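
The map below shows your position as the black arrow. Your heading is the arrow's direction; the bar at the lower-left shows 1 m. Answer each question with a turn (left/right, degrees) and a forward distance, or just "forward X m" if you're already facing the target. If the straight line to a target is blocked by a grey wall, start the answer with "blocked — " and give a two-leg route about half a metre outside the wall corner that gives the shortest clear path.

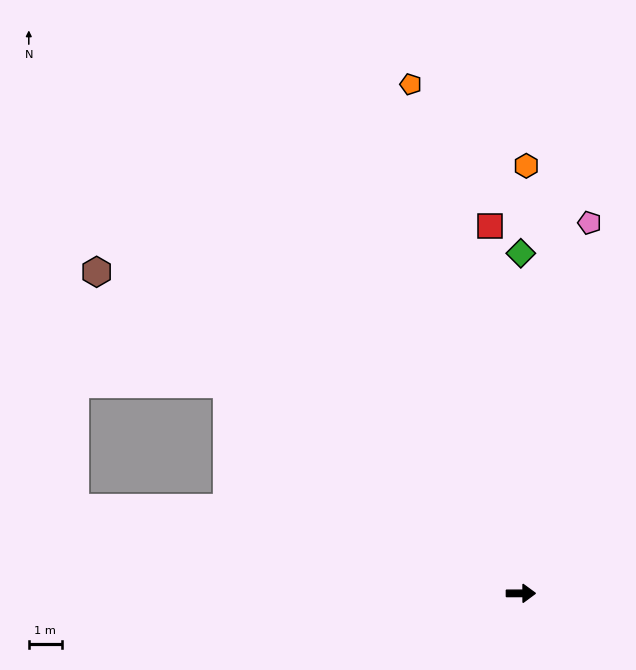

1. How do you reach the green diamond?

turn left 90°, forward 10.4 m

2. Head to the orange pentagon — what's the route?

turn left 102°, forward 15.9 m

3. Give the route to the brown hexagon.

turn left 143°, forward 16.2 m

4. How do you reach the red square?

turn left 95°, forward 11.2 m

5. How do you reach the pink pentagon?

turn left 79°, forward 11.5 m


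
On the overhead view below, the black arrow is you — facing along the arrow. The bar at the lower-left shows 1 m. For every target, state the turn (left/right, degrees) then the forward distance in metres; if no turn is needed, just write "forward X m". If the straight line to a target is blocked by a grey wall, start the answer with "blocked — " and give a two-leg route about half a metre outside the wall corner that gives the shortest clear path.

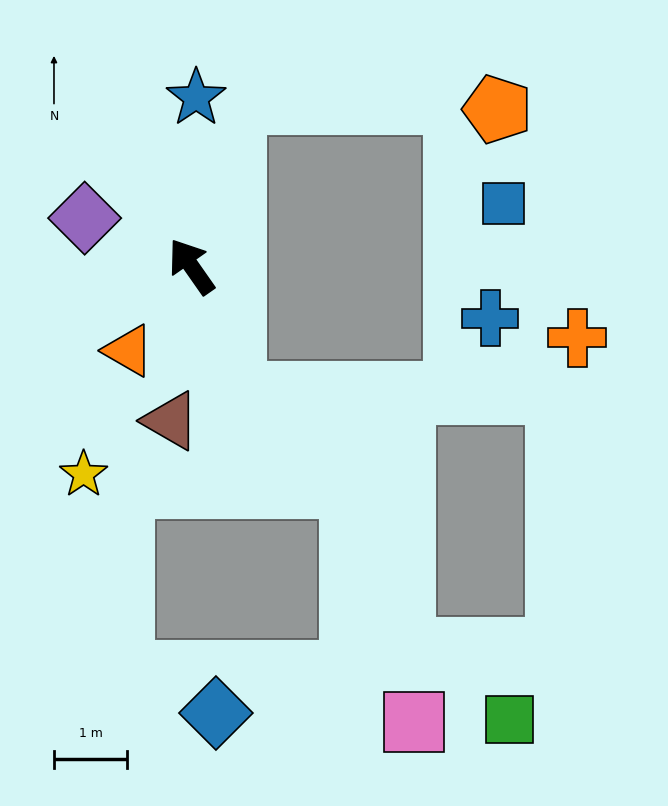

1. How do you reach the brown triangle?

turn left 137°, forward 2.1 m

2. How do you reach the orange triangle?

turn left 108°, forward 1.4 m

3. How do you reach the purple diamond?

turn left 31°, forward 1.6 m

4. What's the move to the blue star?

turn right 37°, forward 2.3 m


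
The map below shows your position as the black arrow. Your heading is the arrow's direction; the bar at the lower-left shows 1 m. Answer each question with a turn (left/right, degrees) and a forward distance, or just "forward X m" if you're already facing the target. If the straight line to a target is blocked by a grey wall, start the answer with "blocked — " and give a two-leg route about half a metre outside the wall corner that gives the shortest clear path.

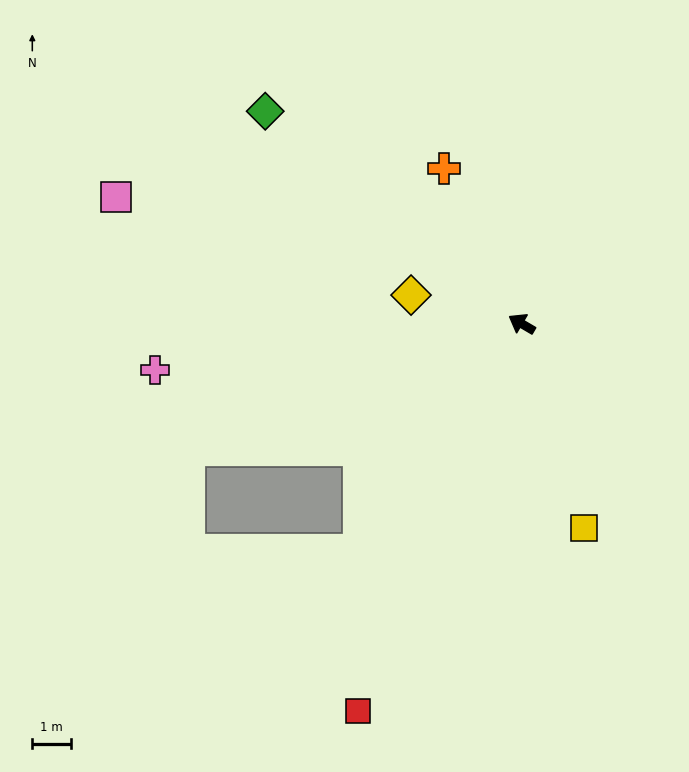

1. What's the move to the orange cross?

turn right 33°, forward 4.5 m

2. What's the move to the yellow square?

turn left 137°, forward 5.6 m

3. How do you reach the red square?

turn left 98°, forward 11.0 m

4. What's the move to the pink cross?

turn left 38°, forward 9.7 m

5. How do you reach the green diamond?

turn right 9°, forward 8.7 m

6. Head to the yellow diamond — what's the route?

turn left 16°, forward 3.0 m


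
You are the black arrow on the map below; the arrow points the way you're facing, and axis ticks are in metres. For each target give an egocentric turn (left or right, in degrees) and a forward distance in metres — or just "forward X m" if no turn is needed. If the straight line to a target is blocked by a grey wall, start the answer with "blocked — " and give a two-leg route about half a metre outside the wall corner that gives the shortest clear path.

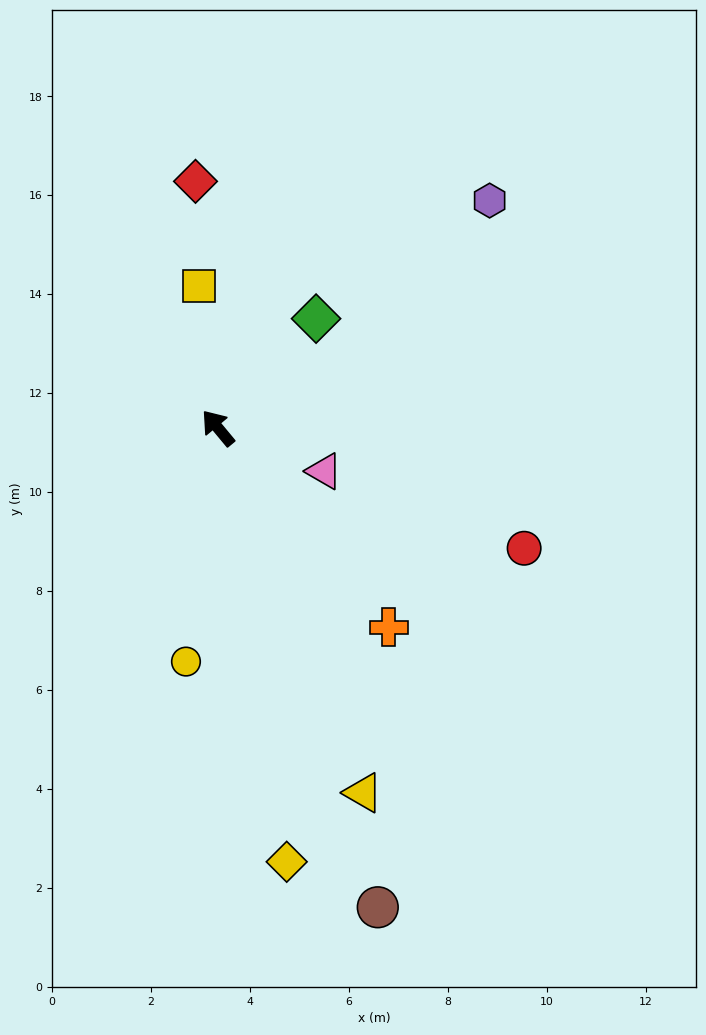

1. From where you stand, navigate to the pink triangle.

turn right 152°, forward 2.3 m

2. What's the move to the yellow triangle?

turn left 162°, forward 7.9 m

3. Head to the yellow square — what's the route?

turn right 32°, forward 2.9 m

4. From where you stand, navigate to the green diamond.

turn right 82°, forward 3.0 m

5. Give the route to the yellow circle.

turn left 133°, forward 4.8 m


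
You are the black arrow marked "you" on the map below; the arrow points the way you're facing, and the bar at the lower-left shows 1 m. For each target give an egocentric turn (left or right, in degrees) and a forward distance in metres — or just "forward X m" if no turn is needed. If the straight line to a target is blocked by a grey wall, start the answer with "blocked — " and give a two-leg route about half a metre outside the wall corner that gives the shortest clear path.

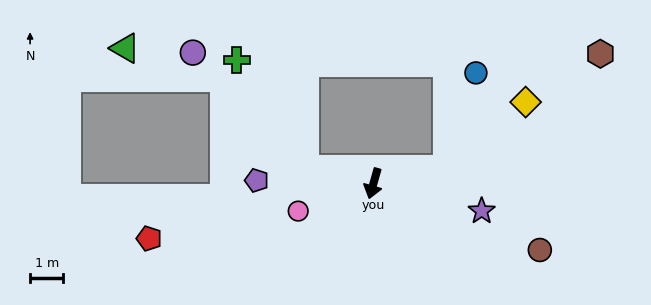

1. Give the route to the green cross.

blocked — turn right 86°, forward 2.1 m, then turn right 46°, forward 3.9 m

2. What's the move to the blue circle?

blocked — turn left 117°, forward 2.3 m, then turn left 62°, forward 3.0 m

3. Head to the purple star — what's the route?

turn left 92°, forward 3.3 m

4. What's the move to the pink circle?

turn right 54°, forward 2.4 m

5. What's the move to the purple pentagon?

turn right 76°, forward 3.5 m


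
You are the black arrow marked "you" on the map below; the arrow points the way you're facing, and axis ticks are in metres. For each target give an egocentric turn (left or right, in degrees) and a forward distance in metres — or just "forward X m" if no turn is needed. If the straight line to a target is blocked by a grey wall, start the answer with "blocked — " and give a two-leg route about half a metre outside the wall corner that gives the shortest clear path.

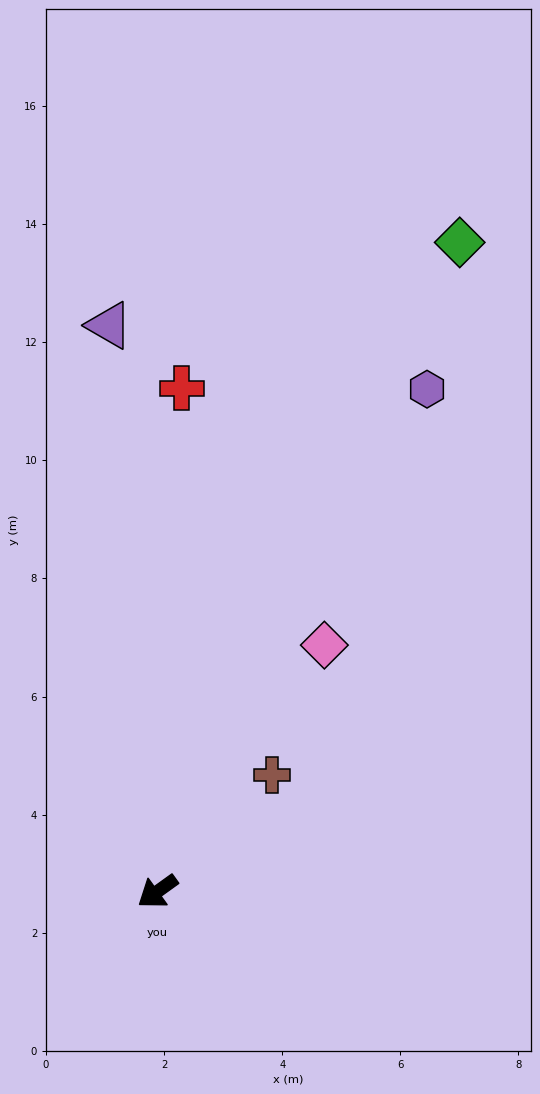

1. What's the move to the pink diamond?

turn right 160°, forward 5.0 m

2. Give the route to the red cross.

turn right 129°, forward 8.5 m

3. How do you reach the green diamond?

turn right 151°, forward 12.1 m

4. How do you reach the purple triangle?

turn right 121°, forward 9.6 m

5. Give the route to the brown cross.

turn right 170°, forward 2.8 m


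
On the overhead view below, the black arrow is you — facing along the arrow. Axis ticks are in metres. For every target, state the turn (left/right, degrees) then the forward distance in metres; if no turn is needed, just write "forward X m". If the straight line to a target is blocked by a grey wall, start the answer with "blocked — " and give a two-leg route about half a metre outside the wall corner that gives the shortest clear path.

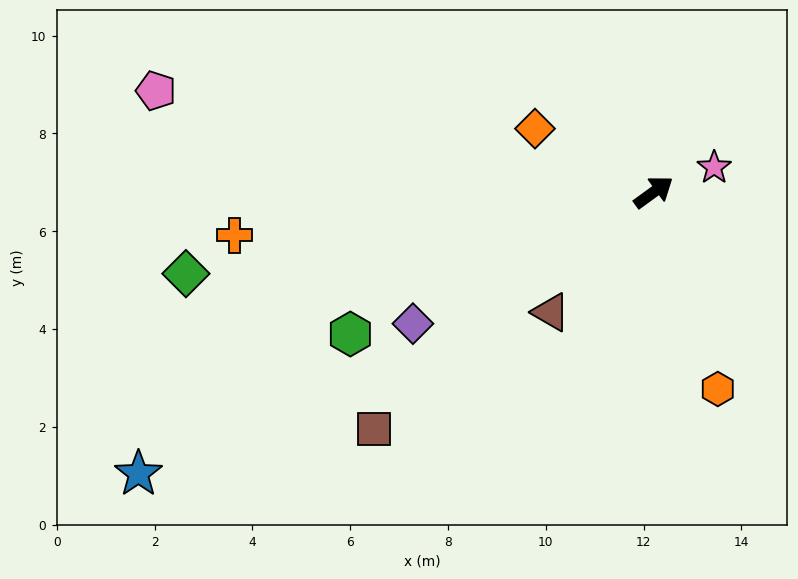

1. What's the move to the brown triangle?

turn right 167°, forward 3.2 m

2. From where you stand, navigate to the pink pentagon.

turn left 132°, forward 10.4 m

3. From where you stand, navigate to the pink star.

turn right 14°, forward 1.3 m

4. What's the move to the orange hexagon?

turn right 108°, forward 4.2 m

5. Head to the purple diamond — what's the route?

turn left 173°, forward 5.6 m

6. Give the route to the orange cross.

turn left 150°, forward 8.6 m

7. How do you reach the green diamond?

turn left 154°, forward 9.7 m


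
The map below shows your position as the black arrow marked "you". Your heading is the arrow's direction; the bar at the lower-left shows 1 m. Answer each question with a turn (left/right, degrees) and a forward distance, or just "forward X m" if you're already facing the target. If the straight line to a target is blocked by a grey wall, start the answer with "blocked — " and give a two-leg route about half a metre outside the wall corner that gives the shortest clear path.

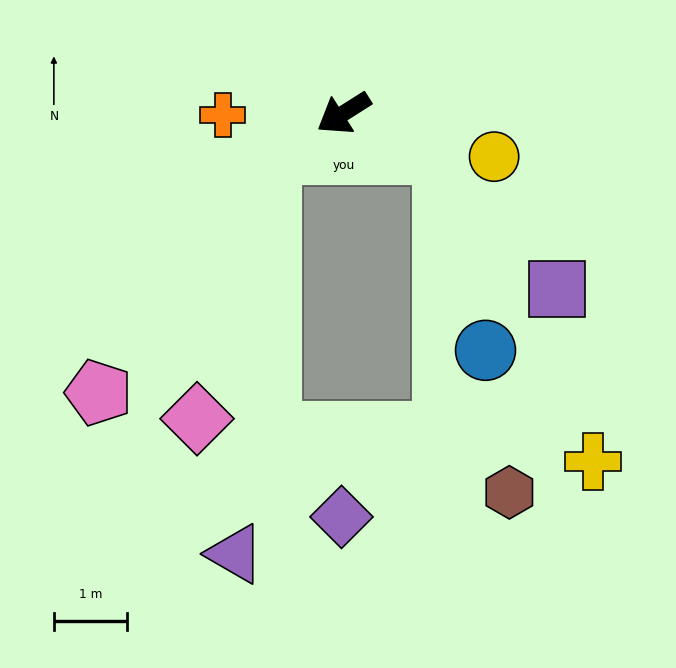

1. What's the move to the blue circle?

blocked — turn left 126°, forward 1.5 m, then turn right 56°, forward 2.7 m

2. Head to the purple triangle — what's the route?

blocked — turn right 4°, forward 1.1 m, then turn left 57°, forward 5.5 m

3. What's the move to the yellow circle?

turn left 132°, forward 2.1 m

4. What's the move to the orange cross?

turn right 31°, forward 1.6 m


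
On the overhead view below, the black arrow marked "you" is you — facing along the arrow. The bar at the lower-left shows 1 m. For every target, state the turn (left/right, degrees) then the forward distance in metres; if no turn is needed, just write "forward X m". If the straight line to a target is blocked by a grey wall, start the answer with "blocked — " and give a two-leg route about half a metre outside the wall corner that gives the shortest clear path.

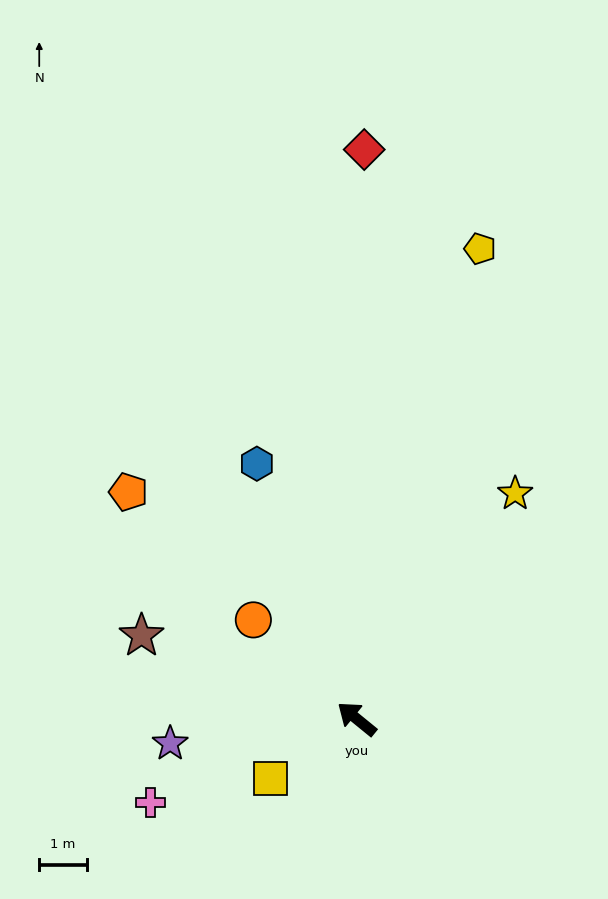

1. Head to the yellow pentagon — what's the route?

turn right 66°, forward 10.2 m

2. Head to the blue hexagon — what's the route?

turn right 29°, forward 5.7 m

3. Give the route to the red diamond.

turn right 52°, forward 11.9 m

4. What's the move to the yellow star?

turn right 86°, forward 5.8 m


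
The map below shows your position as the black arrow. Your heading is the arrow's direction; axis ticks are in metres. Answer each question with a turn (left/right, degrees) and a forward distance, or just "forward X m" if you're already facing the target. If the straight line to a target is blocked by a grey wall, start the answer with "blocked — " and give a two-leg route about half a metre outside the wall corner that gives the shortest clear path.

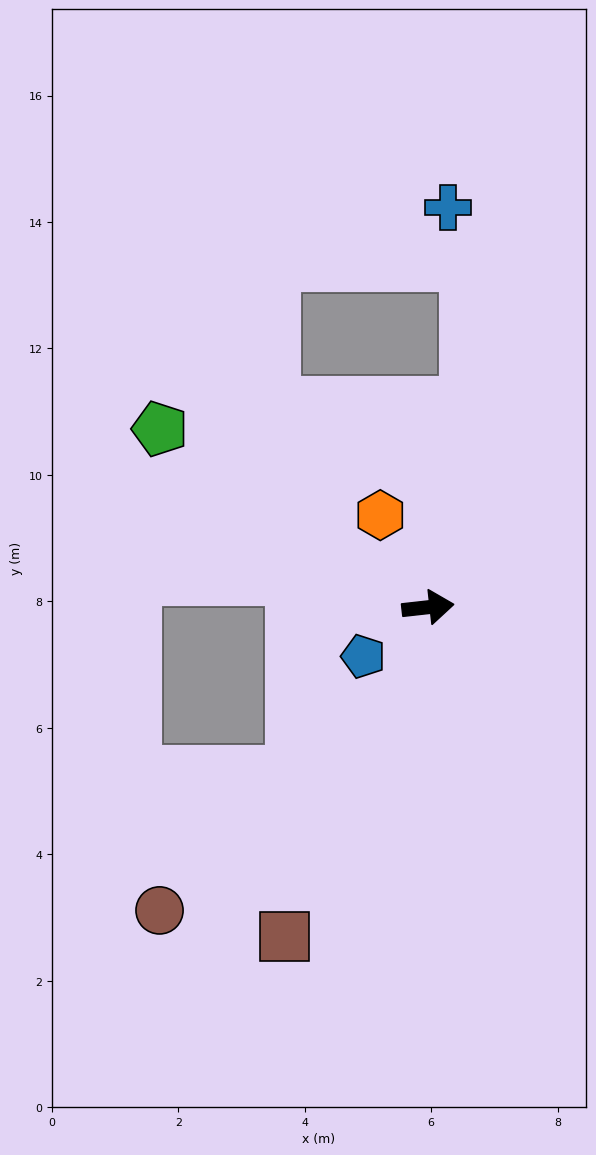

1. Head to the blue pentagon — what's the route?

turn right 149°, forward 1.3 m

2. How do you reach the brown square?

turn right 120°, forward 5.7 m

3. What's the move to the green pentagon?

turn left 140°, forward 5.1 m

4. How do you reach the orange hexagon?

turn left 111°, forward 1.6 m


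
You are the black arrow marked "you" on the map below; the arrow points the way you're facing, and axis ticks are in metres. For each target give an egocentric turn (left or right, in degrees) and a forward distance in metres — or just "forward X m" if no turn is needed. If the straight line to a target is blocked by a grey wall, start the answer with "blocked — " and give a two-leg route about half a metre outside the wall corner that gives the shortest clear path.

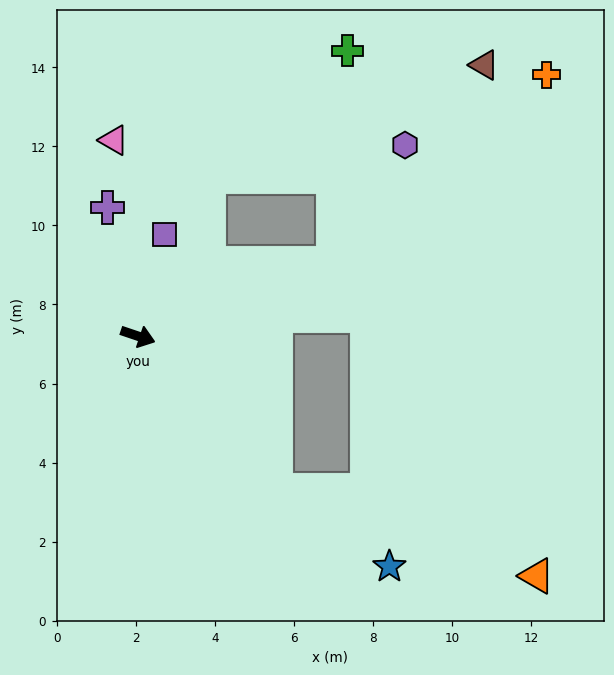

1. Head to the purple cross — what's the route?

turn left 122°, forward 3.3 m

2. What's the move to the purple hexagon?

blocked — turn left 39°, forward 5.3 m, then turn left 38°, forward 3.5 m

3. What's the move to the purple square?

turn left 94°, forward 2.7 m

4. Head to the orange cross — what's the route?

blocked — turn left 39°, forward 5.3 m, then turn left 21°, forward 7.2 m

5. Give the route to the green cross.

blocked — turn left 39°, forward 5.3 m, then turn left 66°, forward 5.4 m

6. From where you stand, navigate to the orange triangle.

blocked — turn right 29°, forward 5.2 m, then turn left 29°, forward 6.9 m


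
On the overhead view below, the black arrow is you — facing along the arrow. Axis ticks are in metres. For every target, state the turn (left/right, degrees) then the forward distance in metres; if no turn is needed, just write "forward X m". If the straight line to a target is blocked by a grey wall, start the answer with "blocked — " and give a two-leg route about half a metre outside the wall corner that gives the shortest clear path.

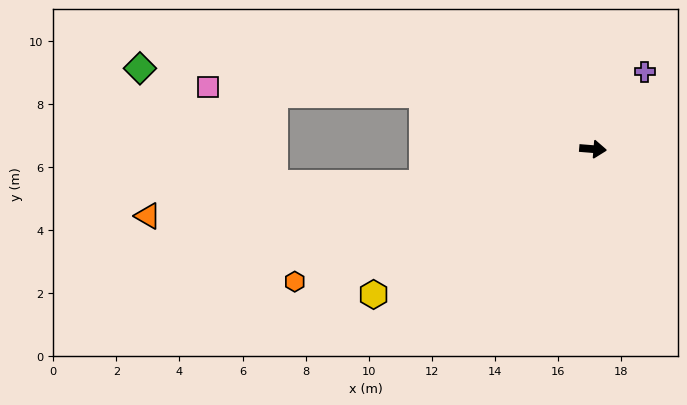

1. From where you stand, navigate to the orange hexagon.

turn right 151°, forward 10.3 m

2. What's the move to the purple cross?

turn left 61°, forward 2.9 m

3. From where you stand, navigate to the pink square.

blocked — turn left 167°, forward 5.7 m, then turn left 16°, forward 6.8 m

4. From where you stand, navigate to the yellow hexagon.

turn right 142°, forward 8.3 m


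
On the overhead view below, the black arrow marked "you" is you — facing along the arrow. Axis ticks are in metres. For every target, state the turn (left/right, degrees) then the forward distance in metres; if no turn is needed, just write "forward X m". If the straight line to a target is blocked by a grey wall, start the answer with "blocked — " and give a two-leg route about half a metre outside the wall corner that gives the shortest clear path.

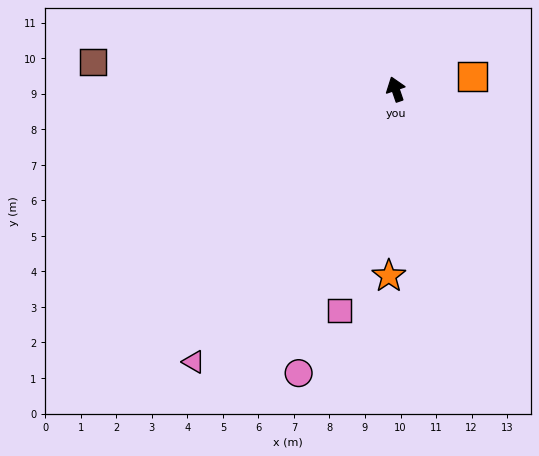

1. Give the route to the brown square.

turn left 66°, forward 8.6 m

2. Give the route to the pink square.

turn left 147°, forward 6.4 m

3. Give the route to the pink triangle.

turn left 125°, forward 9.5 m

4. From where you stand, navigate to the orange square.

turn right 99°, forward 2.2 m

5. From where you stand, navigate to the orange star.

turn left 159°, forward 5.3 m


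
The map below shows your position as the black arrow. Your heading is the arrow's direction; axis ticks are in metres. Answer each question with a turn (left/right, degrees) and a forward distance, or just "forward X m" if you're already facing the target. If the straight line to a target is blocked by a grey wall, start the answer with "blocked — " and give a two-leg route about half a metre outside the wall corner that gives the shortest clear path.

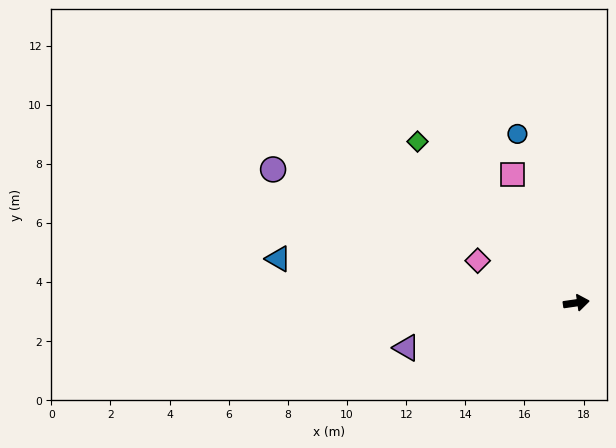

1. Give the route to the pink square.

turn left 108°, forward 4.8 m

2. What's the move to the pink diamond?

turn left 149°, forward 3.6 m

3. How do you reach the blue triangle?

turn left 163°, forward 10.2 m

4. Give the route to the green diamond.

turn left 126°, forward 7.7 m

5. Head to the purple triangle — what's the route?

turn right 173°, forward 5.9 m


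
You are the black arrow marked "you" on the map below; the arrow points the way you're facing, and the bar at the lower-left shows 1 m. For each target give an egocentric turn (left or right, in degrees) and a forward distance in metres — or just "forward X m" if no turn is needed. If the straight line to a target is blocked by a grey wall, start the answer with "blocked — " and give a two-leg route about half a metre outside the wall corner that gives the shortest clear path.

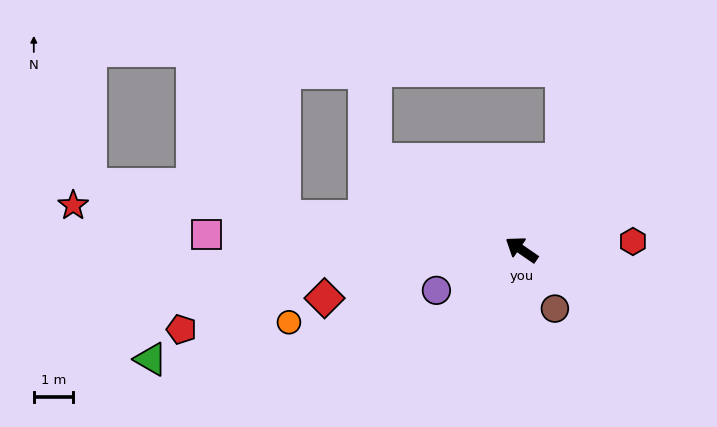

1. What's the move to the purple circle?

turn left 60°, forward 2.4 m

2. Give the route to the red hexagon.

turn right 141°, forward 2.9 m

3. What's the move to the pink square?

turn left 32°, forward 8.1 m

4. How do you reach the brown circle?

turn left 154°, forward 1.7 m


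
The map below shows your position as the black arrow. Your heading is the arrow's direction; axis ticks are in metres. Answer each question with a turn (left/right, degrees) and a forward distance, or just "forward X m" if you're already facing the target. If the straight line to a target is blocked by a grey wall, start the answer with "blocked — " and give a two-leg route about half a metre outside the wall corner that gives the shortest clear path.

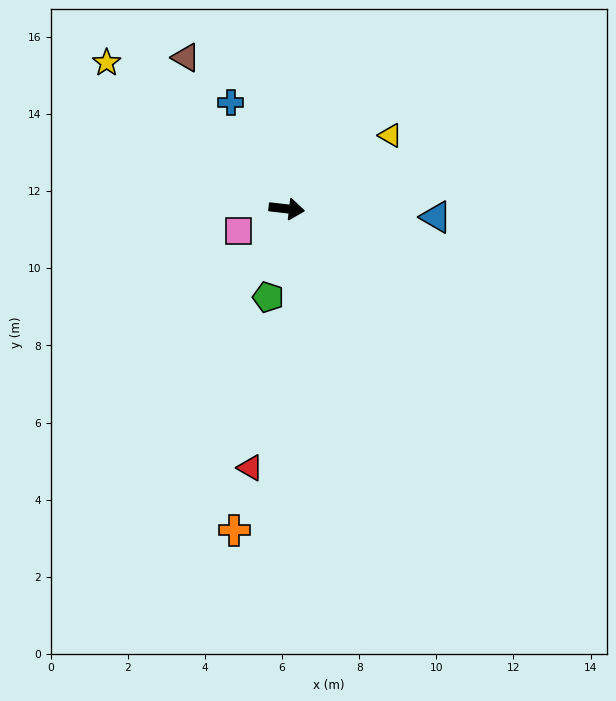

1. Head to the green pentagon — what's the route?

turn right 95°, forward 2.3 m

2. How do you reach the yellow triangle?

turn left 42°, forward 3.3 m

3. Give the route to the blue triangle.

turn left 3°, forward 3.9 m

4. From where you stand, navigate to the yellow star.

turn left 147°, forward 6.0 m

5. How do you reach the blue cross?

turn left 124°, forward 3.1 m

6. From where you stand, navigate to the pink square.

turn right 149°, forward 1.4 m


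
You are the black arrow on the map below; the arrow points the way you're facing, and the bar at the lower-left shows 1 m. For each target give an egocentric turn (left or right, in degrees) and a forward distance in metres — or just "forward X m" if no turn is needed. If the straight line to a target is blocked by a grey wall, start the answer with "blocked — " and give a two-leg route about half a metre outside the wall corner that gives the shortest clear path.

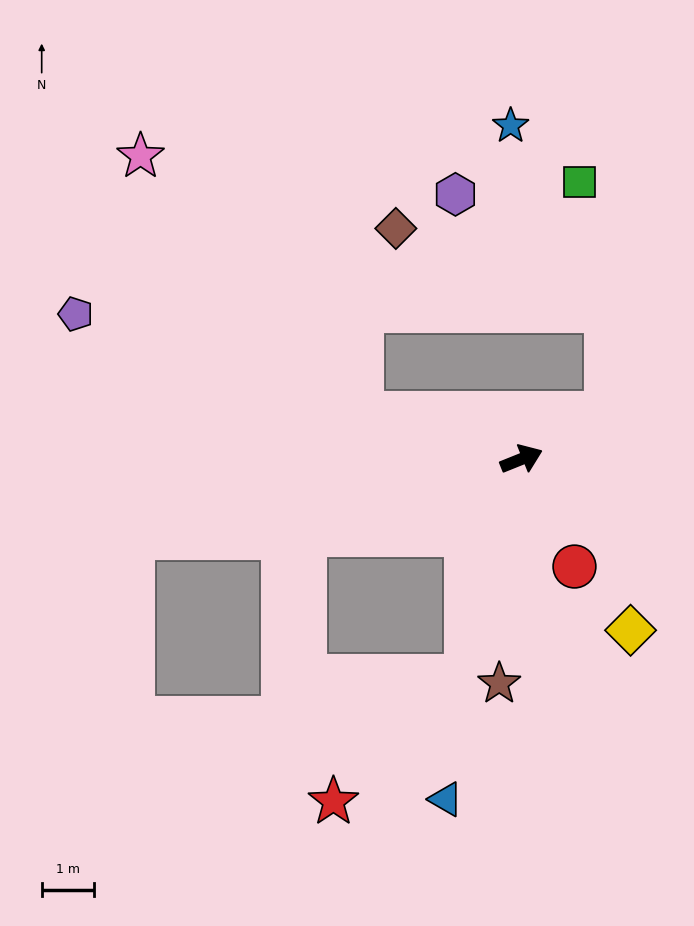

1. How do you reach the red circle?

turn right 86°, forward 2.3 m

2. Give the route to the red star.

blocked — turn right 126°, forward 4.2 m, then turn right 33°, forward 3.5 m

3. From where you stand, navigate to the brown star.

turn right 118°, forward 4.3 m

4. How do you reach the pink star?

blocked — turn left 142°, forward 3.1 m, then turn right 33°, forward 6.4 m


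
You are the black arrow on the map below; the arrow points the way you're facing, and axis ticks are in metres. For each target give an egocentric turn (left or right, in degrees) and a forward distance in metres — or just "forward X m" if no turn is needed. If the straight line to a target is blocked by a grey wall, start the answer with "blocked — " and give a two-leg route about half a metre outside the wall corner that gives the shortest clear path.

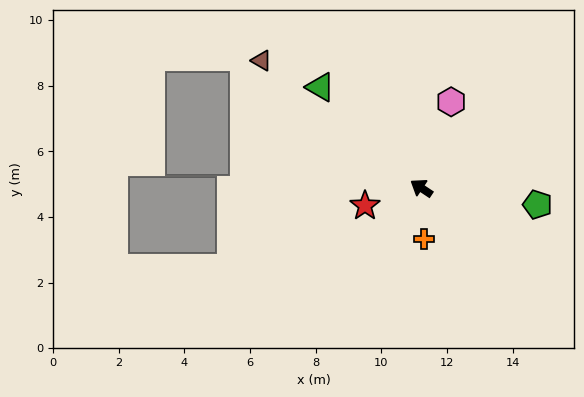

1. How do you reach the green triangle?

turn right 11°, forward 4.4 m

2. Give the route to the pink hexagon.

turn right 75°, forward 2.8 m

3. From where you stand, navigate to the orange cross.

turn left 127°, forward 1.6 m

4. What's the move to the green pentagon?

turn right 154°, forward 3.6 m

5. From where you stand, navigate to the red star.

turn left 51°, forward 1.8 m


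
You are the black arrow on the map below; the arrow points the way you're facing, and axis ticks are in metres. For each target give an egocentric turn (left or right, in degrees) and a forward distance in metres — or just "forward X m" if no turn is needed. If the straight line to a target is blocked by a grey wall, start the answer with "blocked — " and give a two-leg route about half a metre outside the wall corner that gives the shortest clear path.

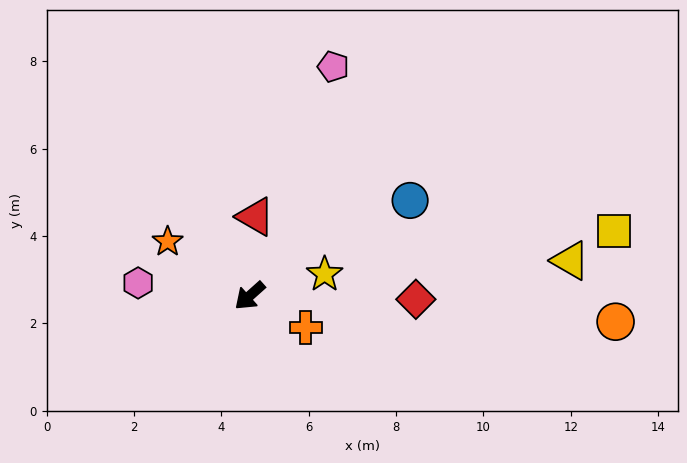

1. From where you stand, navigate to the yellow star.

turn left 154°, forward 1.8 m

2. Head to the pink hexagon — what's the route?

turn right 48°, forward 2.6 m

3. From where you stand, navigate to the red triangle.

turn right 136°, forward 1.8 m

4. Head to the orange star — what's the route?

turn right 75°, forward 2.3 m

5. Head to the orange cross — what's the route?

turn left 109°, forward 1.5 m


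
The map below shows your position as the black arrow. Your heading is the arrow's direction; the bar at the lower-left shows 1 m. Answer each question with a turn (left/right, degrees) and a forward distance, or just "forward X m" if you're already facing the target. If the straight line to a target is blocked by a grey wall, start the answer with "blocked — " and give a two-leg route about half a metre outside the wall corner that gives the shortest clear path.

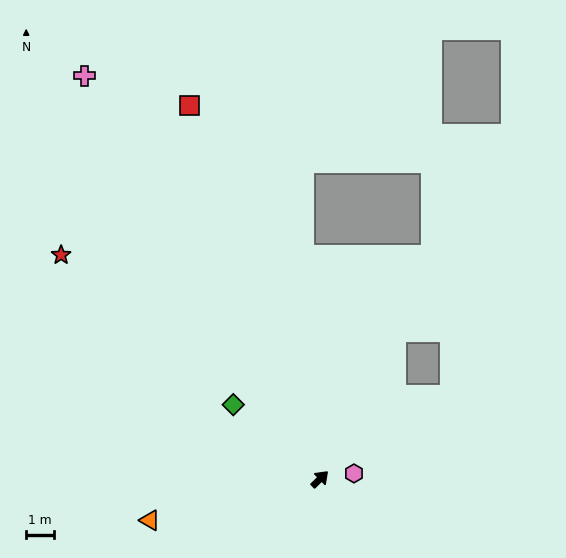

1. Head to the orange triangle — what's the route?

turn left 149°, forward 6.4 m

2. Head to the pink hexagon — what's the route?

turn right 35°, forward 1.3 m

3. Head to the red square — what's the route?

turn left 65°, forward 14.5 m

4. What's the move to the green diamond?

turn left 95°, forward 4.2 m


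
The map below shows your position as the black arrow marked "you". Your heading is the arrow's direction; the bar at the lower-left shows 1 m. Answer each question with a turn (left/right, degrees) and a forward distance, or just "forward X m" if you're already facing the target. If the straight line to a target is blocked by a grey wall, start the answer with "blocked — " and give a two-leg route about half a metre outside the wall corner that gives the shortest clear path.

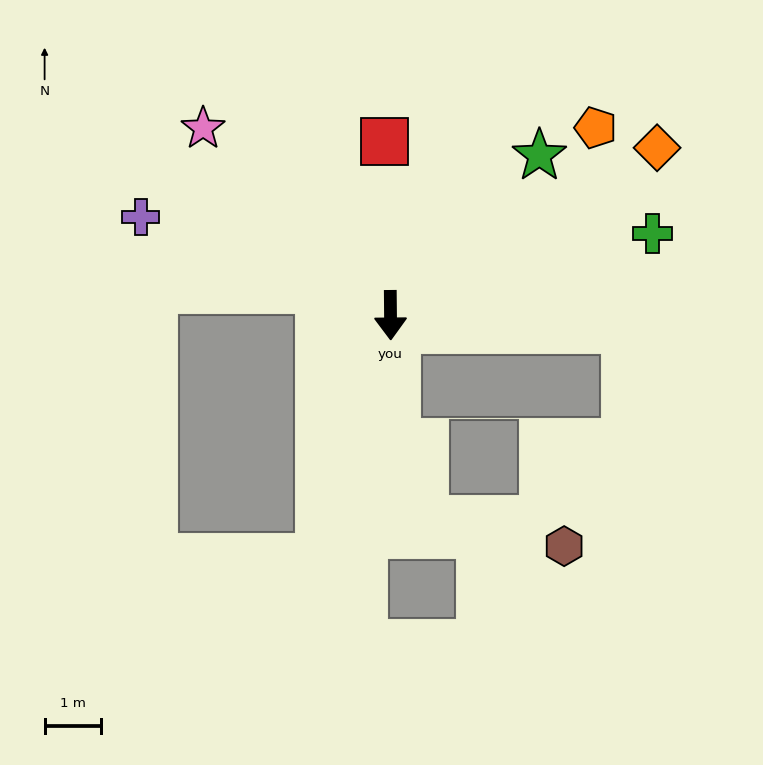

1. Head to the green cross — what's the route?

turn left 107°, forward 4.9 m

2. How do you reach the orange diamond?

turn left 122°, forward 5.6 m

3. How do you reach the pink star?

turn right 135°, forward 4.7 m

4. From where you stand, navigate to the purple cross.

turn right 112°, forward 4.8 m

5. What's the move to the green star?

turn left 136°, forward 3.9 m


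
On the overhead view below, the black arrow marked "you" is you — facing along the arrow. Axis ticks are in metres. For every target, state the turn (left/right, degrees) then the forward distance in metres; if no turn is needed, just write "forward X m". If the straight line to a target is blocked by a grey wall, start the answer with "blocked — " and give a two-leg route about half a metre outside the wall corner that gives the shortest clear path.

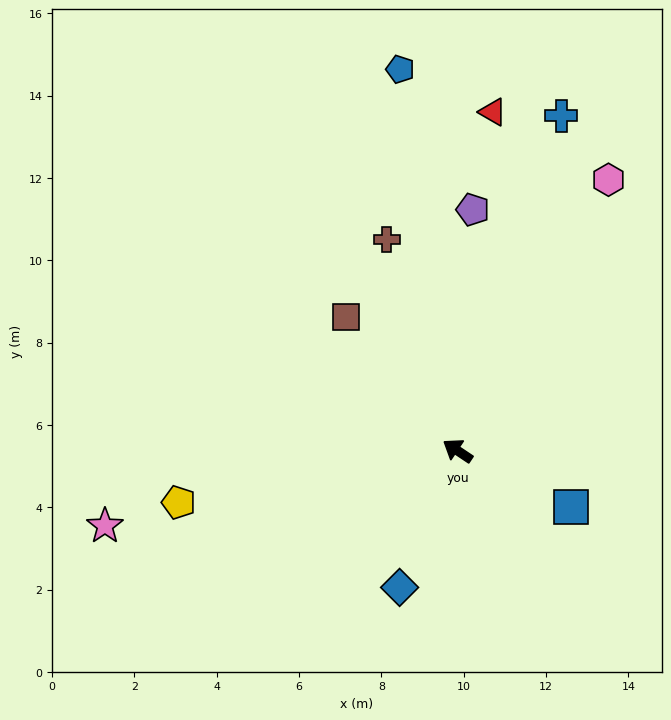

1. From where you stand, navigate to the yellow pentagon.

turn left 44°, forward 6.9 m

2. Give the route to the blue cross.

turn right 73°, forward 8.5 m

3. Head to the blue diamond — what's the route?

turn left 101°, forward 3.6 m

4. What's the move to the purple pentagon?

turn right 60°, forward 5.9 m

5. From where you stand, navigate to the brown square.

turn right 16°, forward 4.2 m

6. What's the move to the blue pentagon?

turn right 48°, forward 9.4 m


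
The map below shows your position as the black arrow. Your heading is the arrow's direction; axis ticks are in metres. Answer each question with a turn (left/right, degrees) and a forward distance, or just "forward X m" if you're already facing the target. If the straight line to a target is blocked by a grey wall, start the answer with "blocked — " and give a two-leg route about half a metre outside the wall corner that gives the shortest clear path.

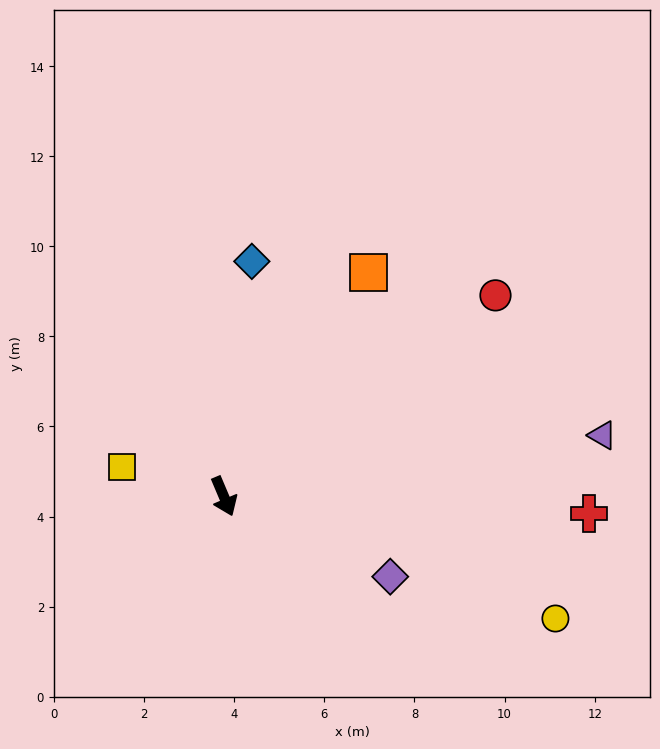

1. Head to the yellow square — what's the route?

turn right 129°, forward 2.3 m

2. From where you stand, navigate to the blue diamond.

turn left 150°, forward 5.3 m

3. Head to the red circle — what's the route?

turn left 104°, forward 7.5 m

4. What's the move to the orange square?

turn left 124°, forward 5.9 m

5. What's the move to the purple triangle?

turn left 76°, forward 8.5 m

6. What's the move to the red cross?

turn left 64°, forward 8.1 m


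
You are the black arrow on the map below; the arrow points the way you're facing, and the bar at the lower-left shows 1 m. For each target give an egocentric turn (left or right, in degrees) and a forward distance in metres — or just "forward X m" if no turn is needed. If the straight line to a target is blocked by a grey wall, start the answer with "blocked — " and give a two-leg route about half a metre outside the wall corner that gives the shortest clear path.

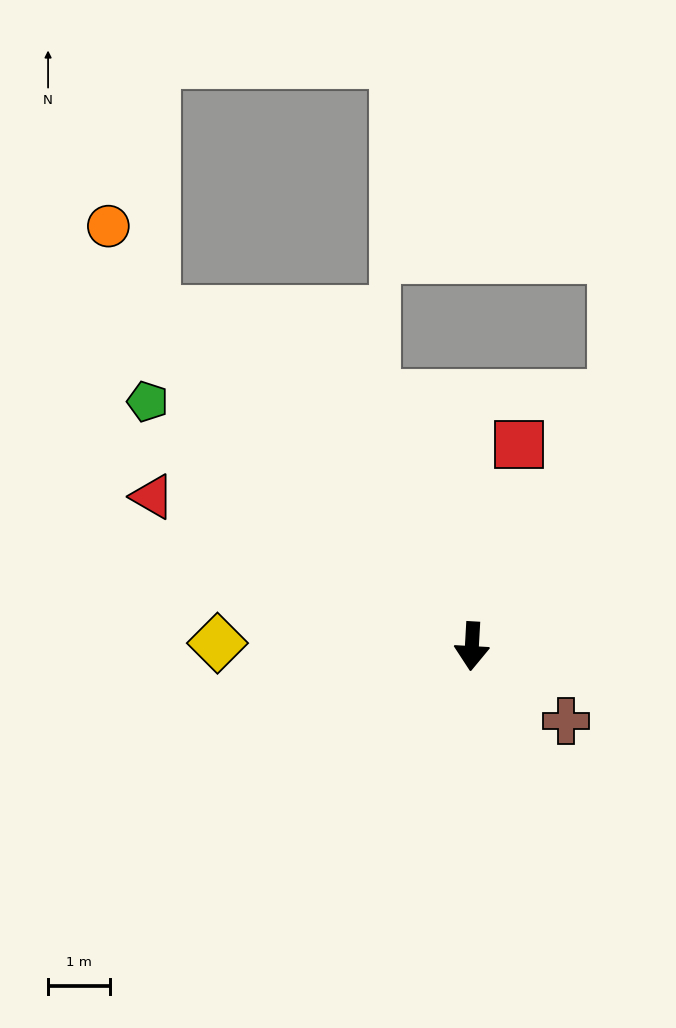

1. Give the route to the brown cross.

turn left 55°, forward 1.9 m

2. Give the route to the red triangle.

turn right 112°, forward 5.7 m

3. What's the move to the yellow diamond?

turn right 87°, forward 4.1 m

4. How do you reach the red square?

turn left 170°, forward 3.3 m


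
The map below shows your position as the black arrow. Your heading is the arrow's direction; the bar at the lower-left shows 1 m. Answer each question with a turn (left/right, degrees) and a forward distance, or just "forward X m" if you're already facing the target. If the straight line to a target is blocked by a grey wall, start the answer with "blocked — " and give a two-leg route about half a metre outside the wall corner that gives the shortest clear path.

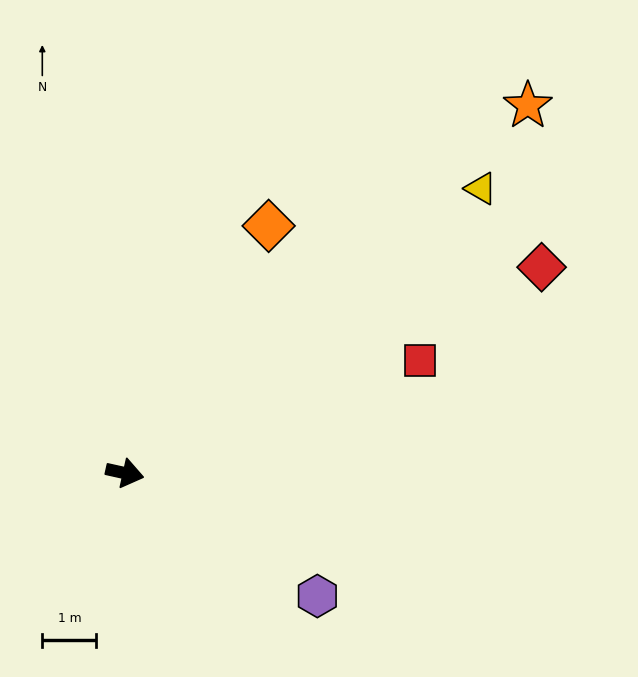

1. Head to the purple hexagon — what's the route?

turn right 20°, forward 4.2 m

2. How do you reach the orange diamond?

turn left 72°, forward 5.3 m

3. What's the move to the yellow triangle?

turn left 51°, forward 8.4 m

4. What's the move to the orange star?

turn left 55°, forward 10.1 m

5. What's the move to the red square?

turn left 33°, forward 5.8 m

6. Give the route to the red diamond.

turn left 39°, forward 8.6 m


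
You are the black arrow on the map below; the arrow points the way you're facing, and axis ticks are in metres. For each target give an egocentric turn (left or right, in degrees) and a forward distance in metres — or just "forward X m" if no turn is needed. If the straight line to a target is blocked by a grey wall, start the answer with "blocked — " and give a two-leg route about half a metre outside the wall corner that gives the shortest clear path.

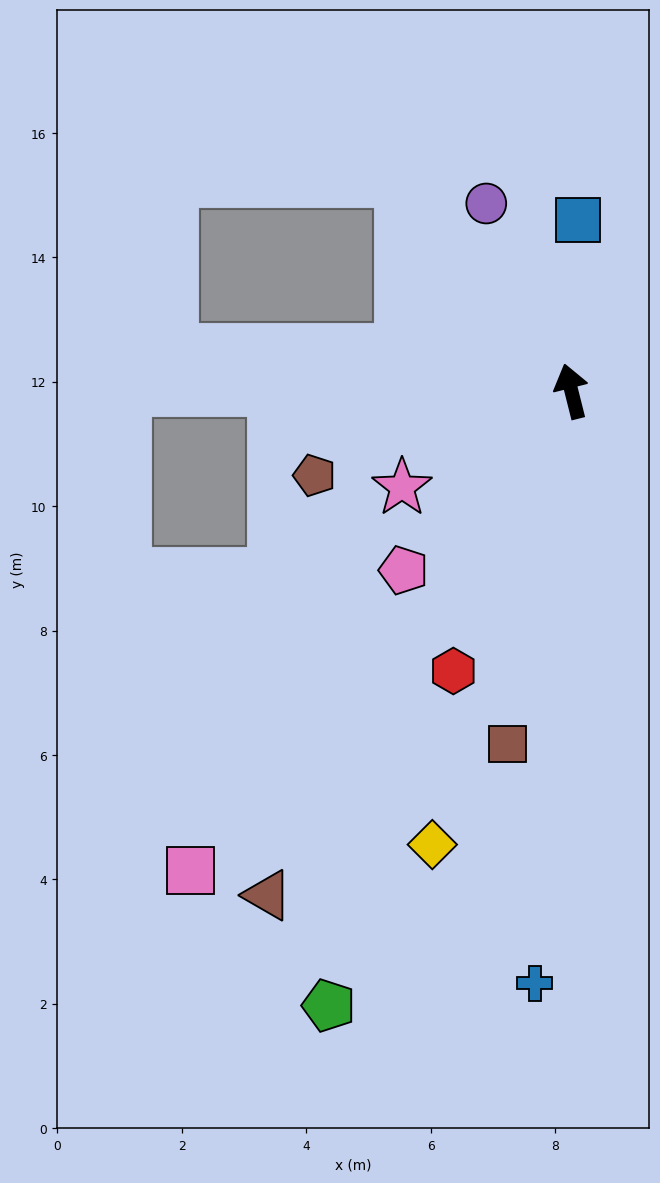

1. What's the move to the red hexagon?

turn left 143°, forward 4.9 m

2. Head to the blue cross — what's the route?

turn left 162°, forward 9.5 m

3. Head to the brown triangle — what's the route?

turn left 135°, forward 9.5 m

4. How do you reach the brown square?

turn left 156°, forward 5.8 m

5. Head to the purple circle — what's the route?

turn left 10°, forward 3.3 m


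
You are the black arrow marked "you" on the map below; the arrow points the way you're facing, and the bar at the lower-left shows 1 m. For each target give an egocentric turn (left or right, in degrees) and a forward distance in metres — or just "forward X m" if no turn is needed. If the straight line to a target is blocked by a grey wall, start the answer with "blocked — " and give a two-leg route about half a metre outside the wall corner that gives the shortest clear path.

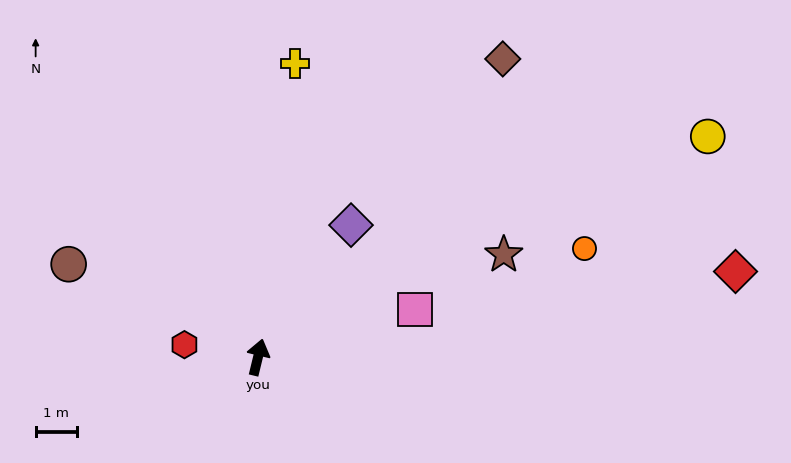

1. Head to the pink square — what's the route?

turn right 59°, forward 4.0 m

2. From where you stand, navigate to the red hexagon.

turn left 94°, forward 1.8 m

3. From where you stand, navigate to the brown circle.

turn left 77°, forward 5.1 m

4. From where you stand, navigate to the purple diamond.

turn right 22°, forward 3.9 m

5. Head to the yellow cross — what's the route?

turn left 7°, forward 7.1 m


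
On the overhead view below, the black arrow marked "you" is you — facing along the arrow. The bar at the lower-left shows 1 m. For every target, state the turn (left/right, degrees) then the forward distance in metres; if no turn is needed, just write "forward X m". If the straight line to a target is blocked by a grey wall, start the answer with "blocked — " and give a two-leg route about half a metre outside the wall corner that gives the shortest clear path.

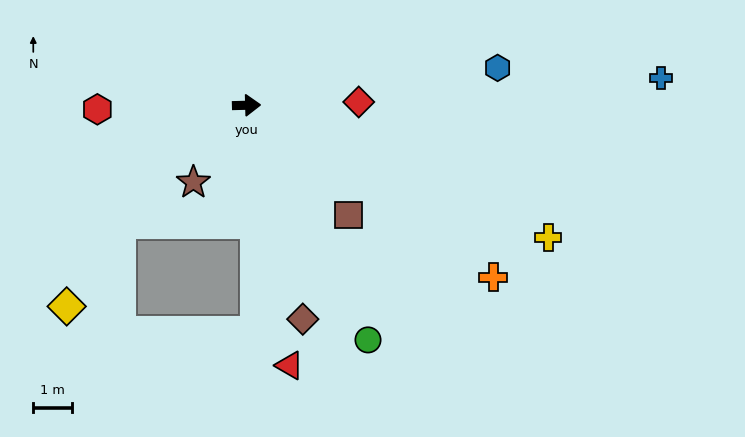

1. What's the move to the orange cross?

turn right 36°, forward 7.9 m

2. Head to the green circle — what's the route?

turn right 64°, forward 6.9 m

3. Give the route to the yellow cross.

turn right 25°, forward 8.6 m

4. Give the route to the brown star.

turn right 126°, forward 2.4 m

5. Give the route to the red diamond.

forward 2.9 m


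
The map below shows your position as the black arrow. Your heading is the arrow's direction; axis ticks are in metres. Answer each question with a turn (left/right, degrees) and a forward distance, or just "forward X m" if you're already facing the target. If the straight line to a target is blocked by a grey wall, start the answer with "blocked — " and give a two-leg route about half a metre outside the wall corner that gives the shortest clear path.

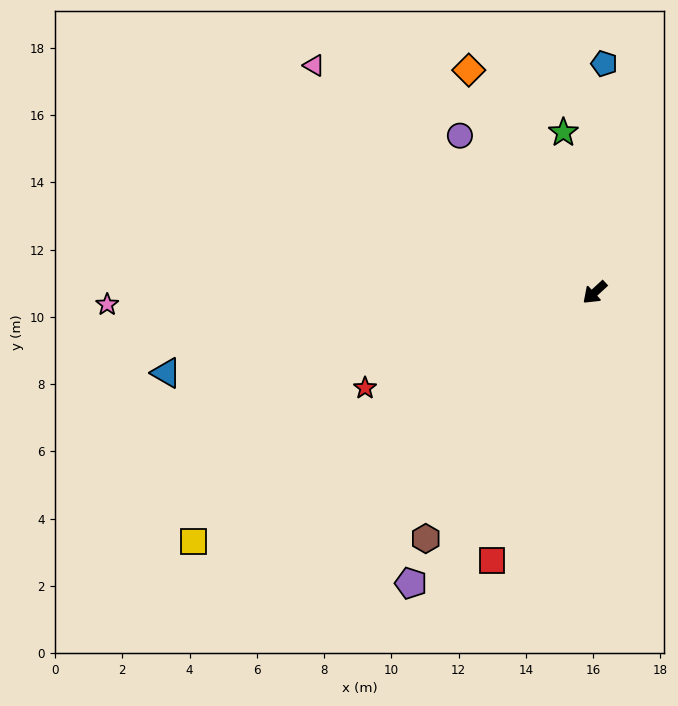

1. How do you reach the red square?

turn left 26°, forward 8.5 m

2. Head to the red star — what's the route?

turn right 20°, forward 7.4 m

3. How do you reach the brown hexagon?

turn left 13°, forward 8.9 m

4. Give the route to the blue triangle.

turn right 32°, forward 13.0 m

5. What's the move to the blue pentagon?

turn right 135°, forward 6.8 m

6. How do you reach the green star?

turn right 122°, forward 4.9 m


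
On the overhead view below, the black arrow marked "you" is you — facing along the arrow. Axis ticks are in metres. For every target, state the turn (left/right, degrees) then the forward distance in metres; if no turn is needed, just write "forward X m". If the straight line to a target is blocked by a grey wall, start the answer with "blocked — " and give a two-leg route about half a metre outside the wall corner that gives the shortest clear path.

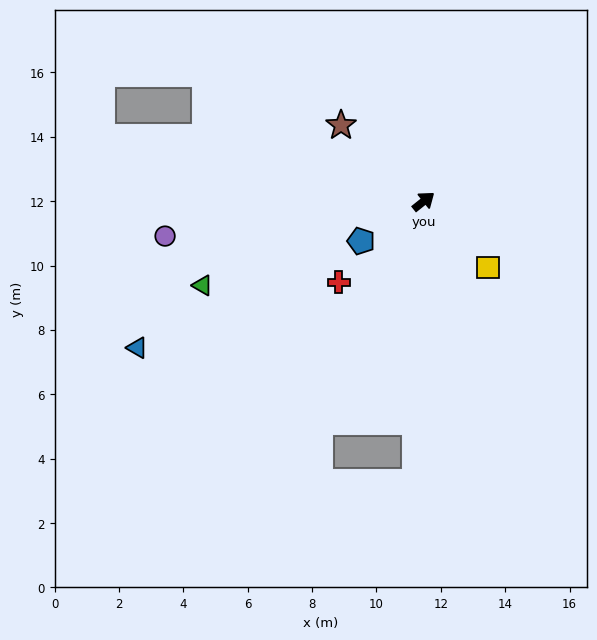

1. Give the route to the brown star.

turn left 99°, forward 3.5 m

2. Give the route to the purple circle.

turn left 149°, forward 8.1 m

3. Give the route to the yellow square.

turn right 84°, forward 2.9 m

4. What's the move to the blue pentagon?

turn left 174°, forward 2.3 m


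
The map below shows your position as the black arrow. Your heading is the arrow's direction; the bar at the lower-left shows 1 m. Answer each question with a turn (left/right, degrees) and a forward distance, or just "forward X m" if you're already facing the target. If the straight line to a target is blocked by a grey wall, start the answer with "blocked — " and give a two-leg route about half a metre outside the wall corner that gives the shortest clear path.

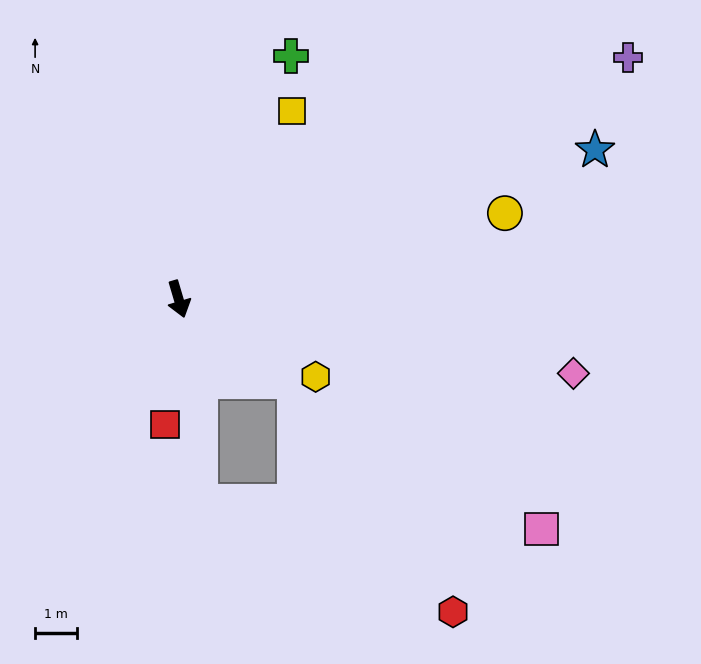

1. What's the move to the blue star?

turn left 93°, forward 10.5 m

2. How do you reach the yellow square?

turn left 133°, forward 5.2 m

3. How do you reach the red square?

turn right 23°, forward 3.0 m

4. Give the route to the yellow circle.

turn left 88°, forward 8.0 m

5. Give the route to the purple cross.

turn left 102°, forward 12.2 m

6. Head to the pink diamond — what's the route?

turn left 63°, forward 9.6 m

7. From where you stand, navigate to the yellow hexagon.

turn left 44°, forward 3.8 m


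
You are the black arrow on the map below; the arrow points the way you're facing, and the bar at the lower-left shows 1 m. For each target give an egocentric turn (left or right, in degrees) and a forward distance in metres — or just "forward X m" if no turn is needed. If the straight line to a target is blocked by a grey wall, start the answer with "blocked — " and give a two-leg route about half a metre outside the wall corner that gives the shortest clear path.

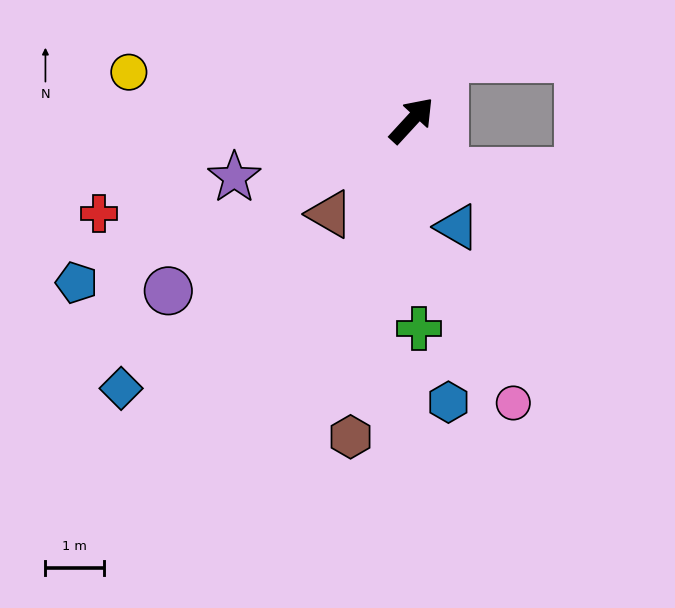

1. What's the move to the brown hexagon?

turn right 148°, forward 5.5 m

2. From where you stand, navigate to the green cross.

turn right 135°, forward 3.6 m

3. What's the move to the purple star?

turn left 150°, forward 3.2 m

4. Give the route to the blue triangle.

turn right 114°, forward 2.0 m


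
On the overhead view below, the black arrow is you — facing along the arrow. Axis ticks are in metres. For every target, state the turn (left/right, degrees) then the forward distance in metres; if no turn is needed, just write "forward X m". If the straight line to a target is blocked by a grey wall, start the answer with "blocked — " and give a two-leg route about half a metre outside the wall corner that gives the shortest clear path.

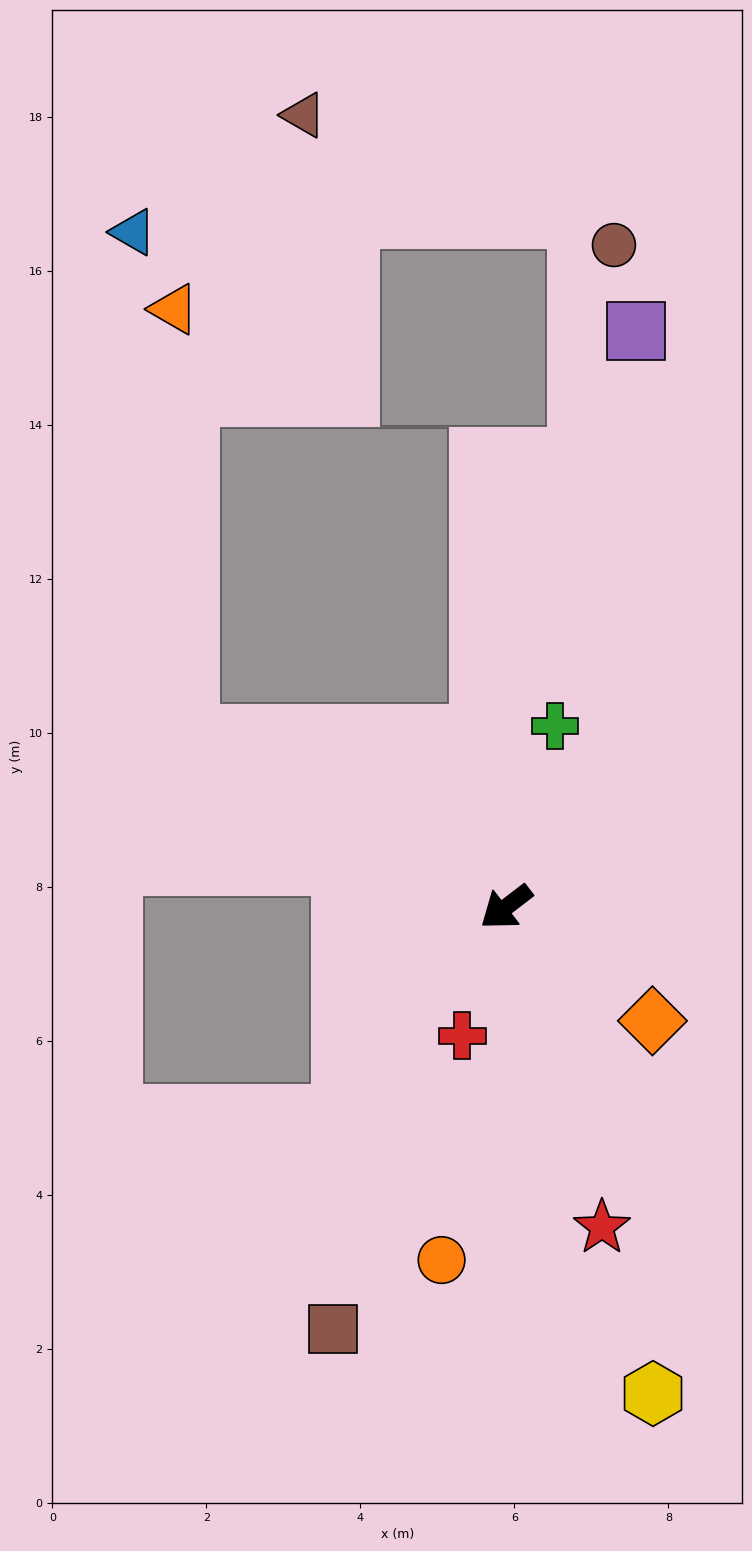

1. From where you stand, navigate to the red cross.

turn left 34°, forward 1.8 m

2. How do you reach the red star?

turn left 69°, forward 4.3 m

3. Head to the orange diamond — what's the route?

turn left 105°, forward 2.4 m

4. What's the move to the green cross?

turn right 143°, forward 2.4 m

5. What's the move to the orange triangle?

blocked — turn right 65°, forward 4.7 m, then turn right 61°, forward 5.6 m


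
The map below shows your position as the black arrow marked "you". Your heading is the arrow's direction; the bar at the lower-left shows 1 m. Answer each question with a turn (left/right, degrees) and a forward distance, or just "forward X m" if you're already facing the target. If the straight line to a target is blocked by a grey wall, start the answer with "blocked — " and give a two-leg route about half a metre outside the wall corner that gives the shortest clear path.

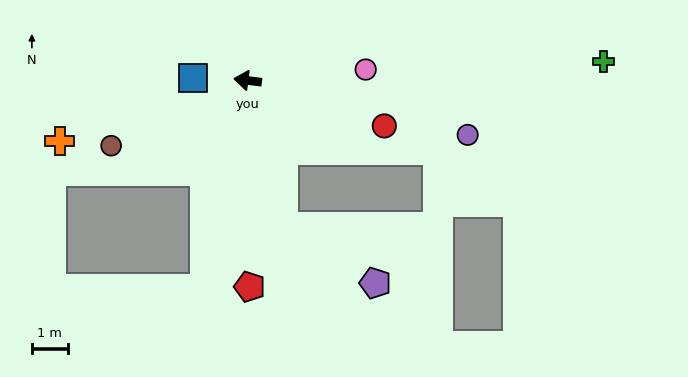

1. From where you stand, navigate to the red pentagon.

turn left 98°, forward 5.7 m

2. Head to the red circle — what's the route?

turn left 169°, forward 4.0 m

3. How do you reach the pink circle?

turn right 167°, forward 3.3 m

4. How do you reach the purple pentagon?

blocked — turn left 111°, forward 4.2 m, then turn left 45°, forward 3.0 m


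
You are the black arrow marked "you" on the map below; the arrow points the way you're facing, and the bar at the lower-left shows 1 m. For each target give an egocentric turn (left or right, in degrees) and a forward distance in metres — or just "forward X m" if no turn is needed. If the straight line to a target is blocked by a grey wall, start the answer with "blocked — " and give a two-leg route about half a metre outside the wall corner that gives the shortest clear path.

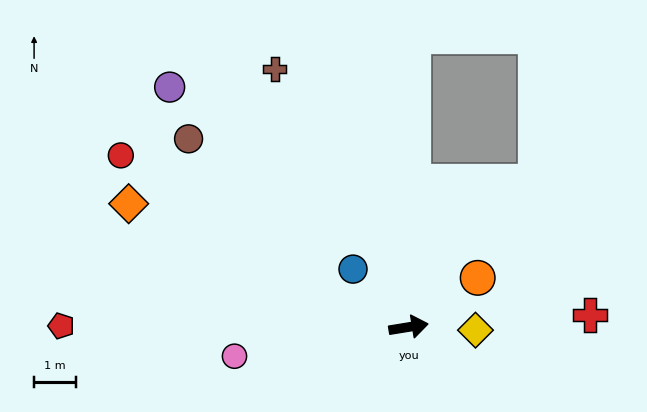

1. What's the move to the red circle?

turn left 140°, forward 8.0 m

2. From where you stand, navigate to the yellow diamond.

turn right 12°, forward 1.6 m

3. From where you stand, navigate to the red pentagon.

turn left 171°, forward 8.3 m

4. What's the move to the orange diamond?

turn left 147°, forward 7.3 m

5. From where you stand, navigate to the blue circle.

turn left 125°, forward 1.9 m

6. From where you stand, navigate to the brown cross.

turn left 108°, forward 6.9 m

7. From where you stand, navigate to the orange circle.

turn left 26°, forward 2.0 m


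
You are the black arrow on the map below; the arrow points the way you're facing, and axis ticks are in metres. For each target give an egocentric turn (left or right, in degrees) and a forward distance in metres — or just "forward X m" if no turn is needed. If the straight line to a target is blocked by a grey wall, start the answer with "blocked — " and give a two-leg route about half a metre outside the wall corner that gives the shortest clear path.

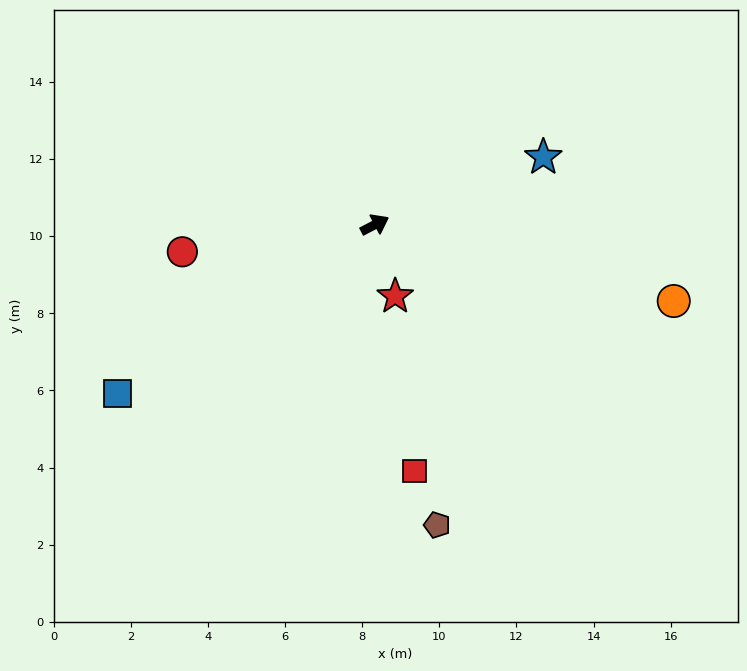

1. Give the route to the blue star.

turn right 6°, forward 4.7 m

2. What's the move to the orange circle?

turn right 42°, forward 8.0 m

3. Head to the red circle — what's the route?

turn left 160°, forward 5.0 m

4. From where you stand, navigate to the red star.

turn right 102°, forward 1.9 m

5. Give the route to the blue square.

turn right 174°, forward 8.0 m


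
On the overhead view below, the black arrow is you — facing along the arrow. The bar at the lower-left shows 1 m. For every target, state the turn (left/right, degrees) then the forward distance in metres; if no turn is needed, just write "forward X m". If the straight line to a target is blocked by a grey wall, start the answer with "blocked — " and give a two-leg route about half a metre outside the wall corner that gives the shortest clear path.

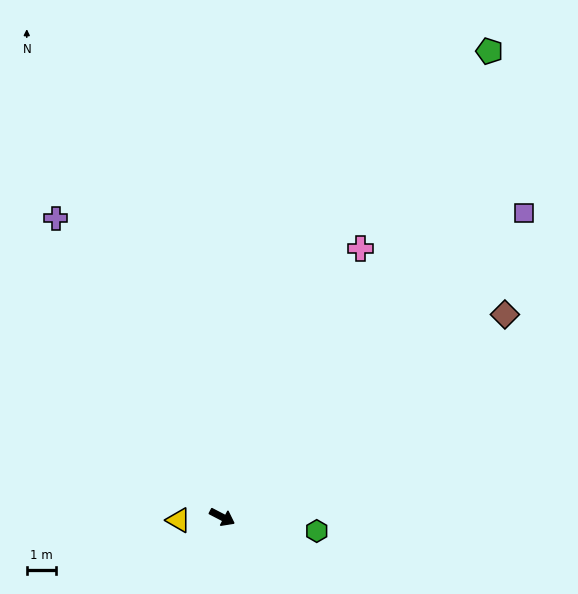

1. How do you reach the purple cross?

turn left 147°, forward 11.8 m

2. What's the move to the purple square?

turn left 73°, forward 14.8 m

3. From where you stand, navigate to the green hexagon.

turn left 19°, forward 3.3 m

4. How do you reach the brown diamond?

turn left 63°, forward 12.0 m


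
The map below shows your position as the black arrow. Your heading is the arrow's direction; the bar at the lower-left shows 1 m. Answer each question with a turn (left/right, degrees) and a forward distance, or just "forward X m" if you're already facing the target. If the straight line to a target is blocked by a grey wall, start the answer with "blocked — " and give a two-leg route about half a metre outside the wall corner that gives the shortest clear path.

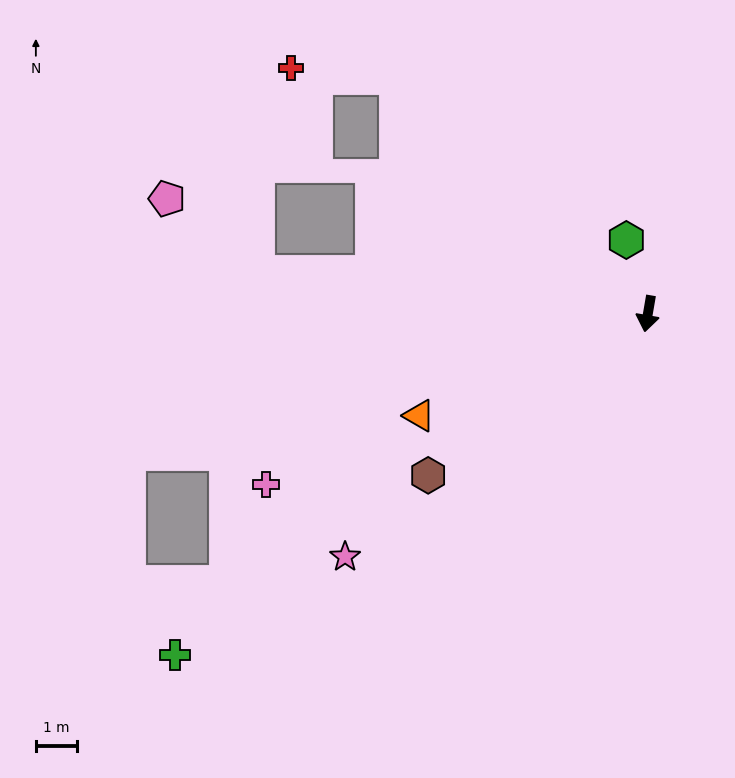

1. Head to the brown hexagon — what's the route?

turn right 44°, forward 6.6 m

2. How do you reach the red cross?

blocked — turn right 123°, forward 8.3 m, then turn left 38°, forward 2.6 m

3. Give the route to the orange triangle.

turn right 56°, forward 6.0 m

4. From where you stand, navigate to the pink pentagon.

blocked — turn right 86°, forward 9.5 m, then turn right 33°, forward 2.8 m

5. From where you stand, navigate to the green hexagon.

turn right 154°, forward 1.9 m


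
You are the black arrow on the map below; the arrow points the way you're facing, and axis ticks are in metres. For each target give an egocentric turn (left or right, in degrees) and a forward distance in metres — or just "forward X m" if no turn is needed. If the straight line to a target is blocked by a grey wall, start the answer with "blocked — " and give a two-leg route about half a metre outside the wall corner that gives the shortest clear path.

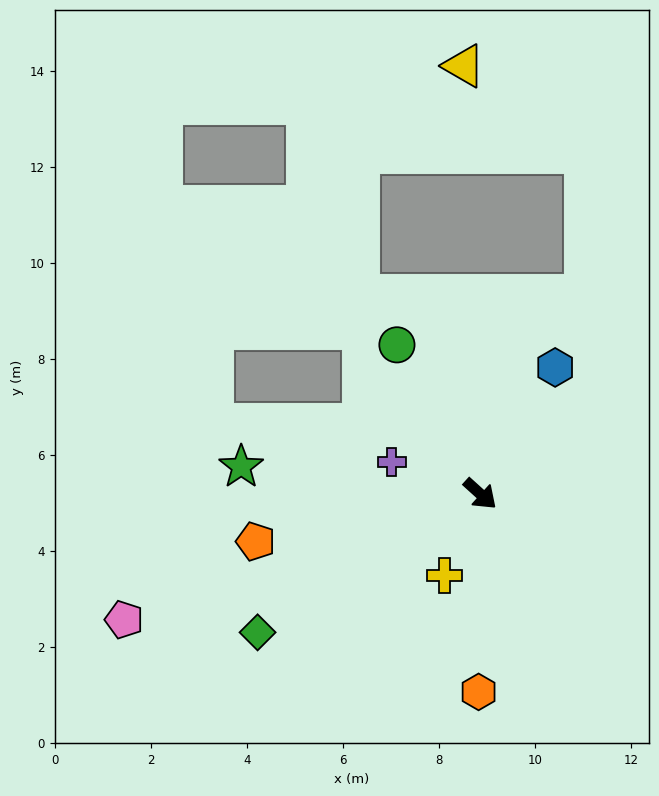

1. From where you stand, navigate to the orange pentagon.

turn right 126°, forward 4.8 m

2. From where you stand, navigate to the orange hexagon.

turn right 48°, forward 4.1 m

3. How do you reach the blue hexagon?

turn left 101°, forward 3.1 m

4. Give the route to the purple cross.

turn right 158°, forward 2.0 m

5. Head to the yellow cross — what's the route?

turn right 72°, forward 1.9 m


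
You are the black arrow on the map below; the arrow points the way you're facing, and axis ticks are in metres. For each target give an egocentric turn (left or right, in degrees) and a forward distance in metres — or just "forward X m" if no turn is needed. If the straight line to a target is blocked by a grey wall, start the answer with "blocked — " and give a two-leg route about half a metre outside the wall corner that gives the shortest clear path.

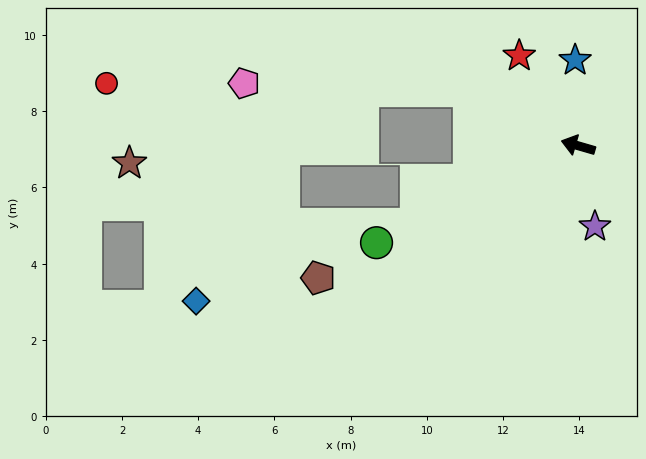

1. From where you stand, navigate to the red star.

turn right 41°, forward 2.8 m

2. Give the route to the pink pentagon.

blocked — turn right 11°, forward 3.2 m, then turn left 25°, forward 5.9 m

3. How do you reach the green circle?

turn left 42°, forward 5.9 m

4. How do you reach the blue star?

turn right 72°, forward 2.2 m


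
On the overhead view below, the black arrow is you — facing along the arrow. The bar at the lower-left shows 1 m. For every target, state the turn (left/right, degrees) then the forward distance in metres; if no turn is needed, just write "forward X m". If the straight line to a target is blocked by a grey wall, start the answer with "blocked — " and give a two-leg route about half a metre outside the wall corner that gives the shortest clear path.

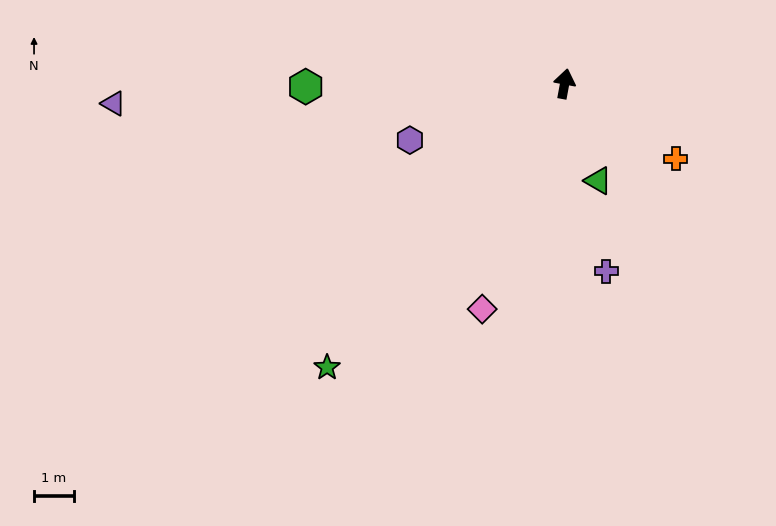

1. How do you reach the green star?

turn left 151°, forward 9.4 m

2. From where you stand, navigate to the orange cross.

turn right 114°, forward 3.4 m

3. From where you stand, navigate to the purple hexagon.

turn left 121°, forward 4.2 m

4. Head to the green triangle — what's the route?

turn right 150°, forward 2.6 m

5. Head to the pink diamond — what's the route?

turn left 170°, forward 6.1 m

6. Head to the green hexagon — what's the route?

turn left 101°, forward 6.6 m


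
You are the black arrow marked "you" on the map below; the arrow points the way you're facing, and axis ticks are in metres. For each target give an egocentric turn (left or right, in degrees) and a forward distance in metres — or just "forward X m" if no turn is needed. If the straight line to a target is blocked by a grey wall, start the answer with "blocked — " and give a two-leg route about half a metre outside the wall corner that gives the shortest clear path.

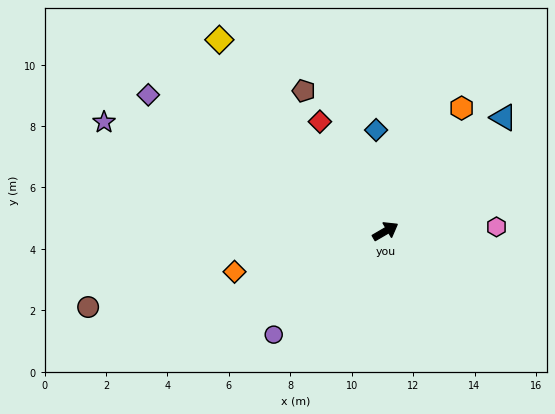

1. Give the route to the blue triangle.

turn left 14°, forward 5.3 m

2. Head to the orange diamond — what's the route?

turn left 165°, forward 5.1 m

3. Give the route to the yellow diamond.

turn left 101°, forward 8.3 m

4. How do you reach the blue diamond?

turn left 65°, forward 3.3 m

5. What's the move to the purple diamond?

turn left 120°, forward 8.9 m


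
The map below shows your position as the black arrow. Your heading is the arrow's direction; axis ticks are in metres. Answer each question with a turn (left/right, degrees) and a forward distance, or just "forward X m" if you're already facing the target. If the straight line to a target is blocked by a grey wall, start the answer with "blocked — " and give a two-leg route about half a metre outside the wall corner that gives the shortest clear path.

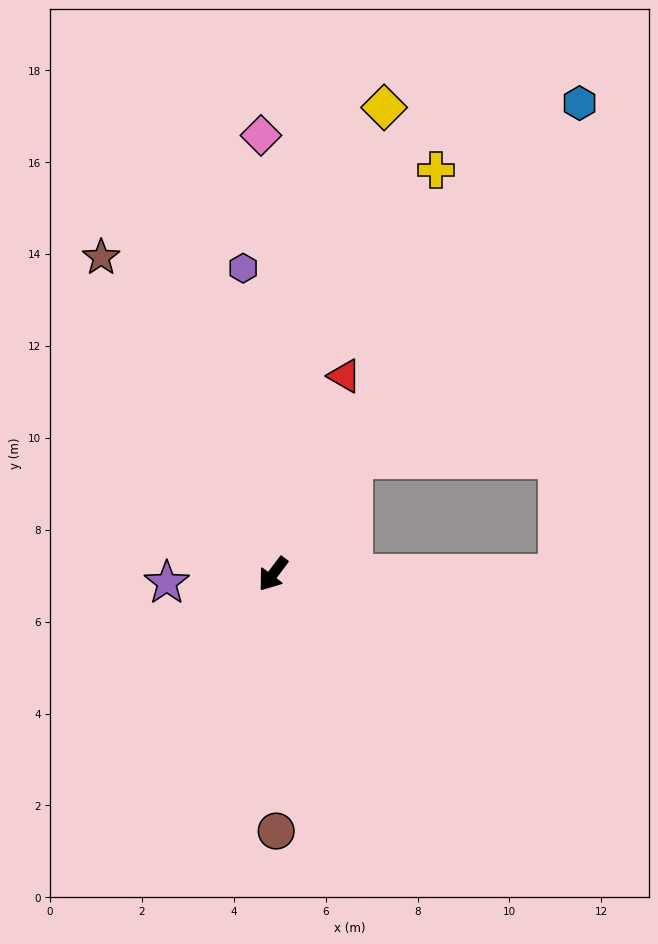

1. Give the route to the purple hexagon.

turn right 137°, forward 6.7 m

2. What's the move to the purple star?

turn right 48°, forward 2.3 m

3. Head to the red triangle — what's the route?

turn right 163°, forward 4.6 m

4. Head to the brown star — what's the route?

turn right 115°, forward 7.8 m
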